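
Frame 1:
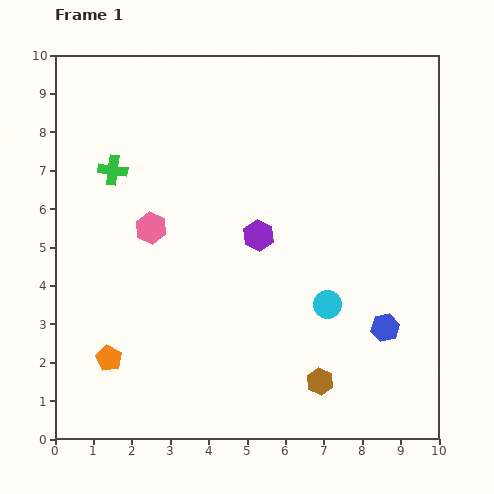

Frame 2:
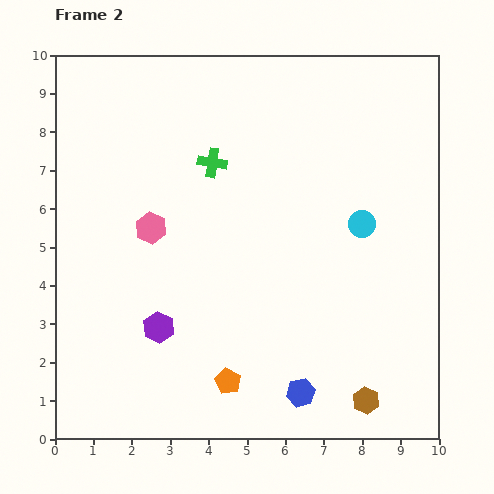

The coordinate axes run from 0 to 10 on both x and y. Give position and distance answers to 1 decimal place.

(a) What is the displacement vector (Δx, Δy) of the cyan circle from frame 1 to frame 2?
(0.9, 2.1)

The cyan circle was at (7.1, 3.5) in frame 1 and (8.0, 5.6) in frame 2.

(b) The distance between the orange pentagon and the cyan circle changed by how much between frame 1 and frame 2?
-0.5

Distance in frame 1: 5.9. Distance in frame 2: 5.4.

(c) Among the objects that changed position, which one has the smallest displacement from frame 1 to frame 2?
the brown hexagon

(moved 1.3)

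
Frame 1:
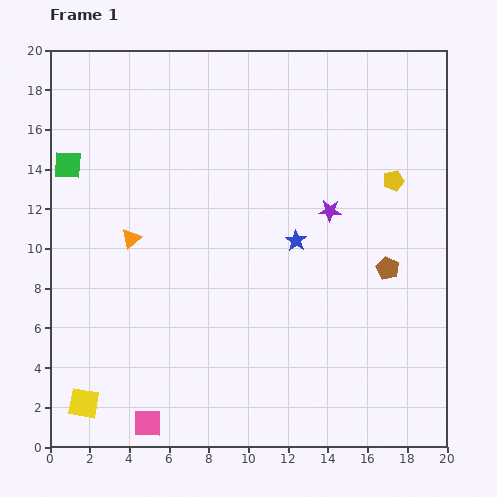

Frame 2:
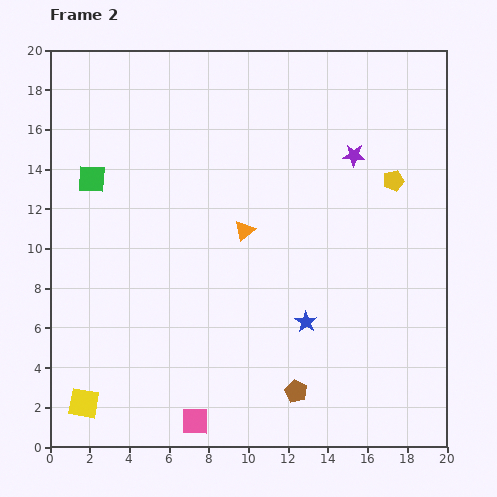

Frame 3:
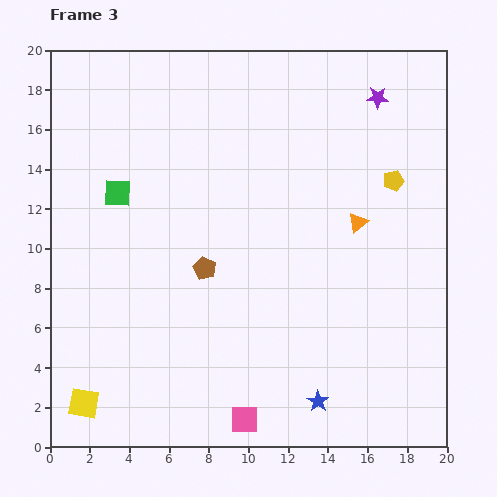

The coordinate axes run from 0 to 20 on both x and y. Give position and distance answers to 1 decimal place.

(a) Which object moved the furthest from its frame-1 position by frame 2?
the brown pentagon

(moved 7.7; next 5.7)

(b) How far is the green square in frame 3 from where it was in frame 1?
2.9

The green square moved from (0.9, 14.2) to (3.4, 12.8), a distance of √(2.5² + 1.4²) ≈ 2.9.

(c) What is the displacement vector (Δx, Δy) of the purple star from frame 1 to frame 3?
(2.4, 5.7)

The purple star was at (14.1, 11.9) in frame 1 and (16.5, 17.6) in frame 3.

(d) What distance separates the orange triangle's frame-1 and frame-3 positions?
11.4

The orange triangle moved from (4.1, 10.5) to (15.5, 11.3), a distance of √(11.4² + 0.8²) ≈ 11.4.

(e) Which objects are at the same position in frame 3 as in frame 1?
the yellow pentagon, the yellow square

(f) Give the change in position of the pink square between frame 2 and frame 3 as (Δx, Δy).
(2.5, 0.1)

The pink square was at (7.3, 1.3) in frame 2 and (9.8, 1.4) in frame 3.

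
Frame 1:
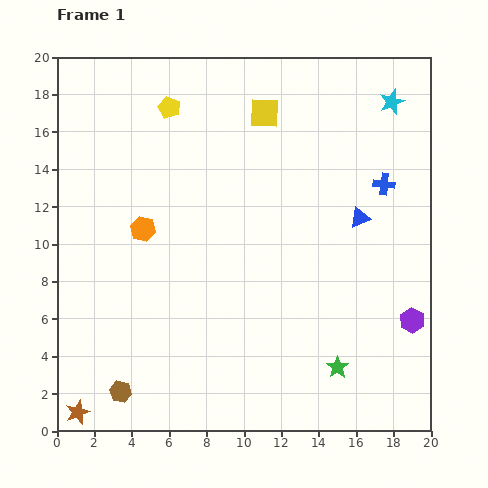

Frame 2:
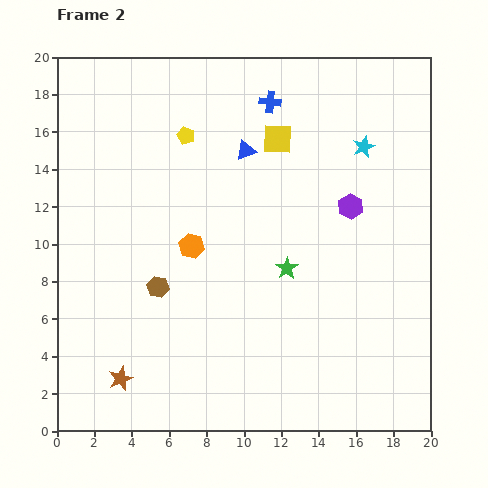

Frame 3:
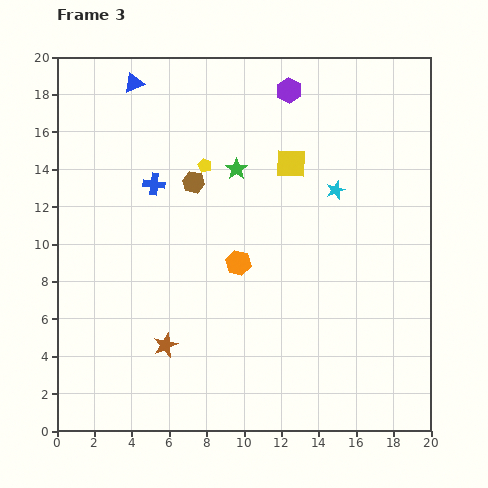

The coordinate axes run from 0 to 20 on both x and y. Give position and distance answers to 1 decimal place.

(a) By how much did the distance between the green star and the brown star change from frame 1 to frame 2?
-3.4

Distance in frame 1: 14.1. Distance in frame 2: 10.7.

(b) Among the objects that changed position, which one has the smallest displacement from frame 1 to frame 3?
the yellow square

(moved 3.0)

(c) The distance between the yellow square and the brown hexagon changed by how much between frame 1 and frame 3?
-11.5

Distance in frame 1: 16.8. Distance in frame 3: 5.3.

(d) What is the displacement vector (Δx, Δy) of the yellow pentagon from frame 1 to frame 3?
(1.9, -3.1)

The yellow pentagon was at (6.0, 17.3) in frame 1 and (7.9, 14.2) in frame 3.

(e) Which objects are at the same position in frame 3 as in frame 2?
none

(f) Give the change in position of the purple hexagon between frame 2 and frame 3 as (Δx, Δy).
(-3.3, 6.2)

The purple hexagon was at (15.7, 12.0) in frame 2 and (12.4, 18.2) in frame 3.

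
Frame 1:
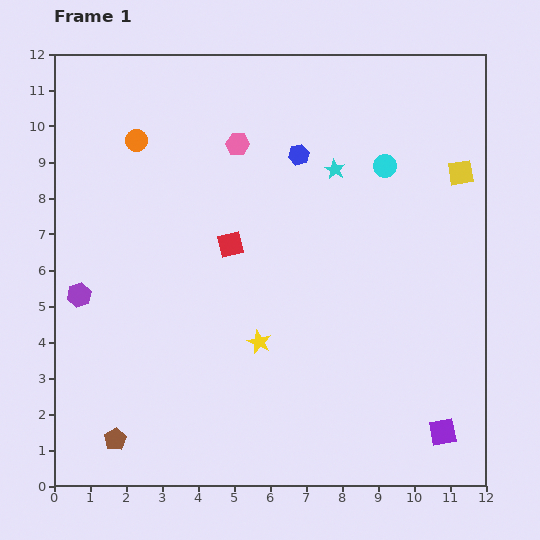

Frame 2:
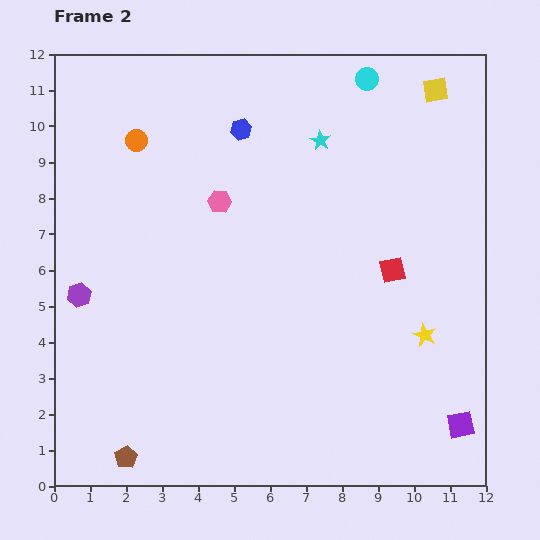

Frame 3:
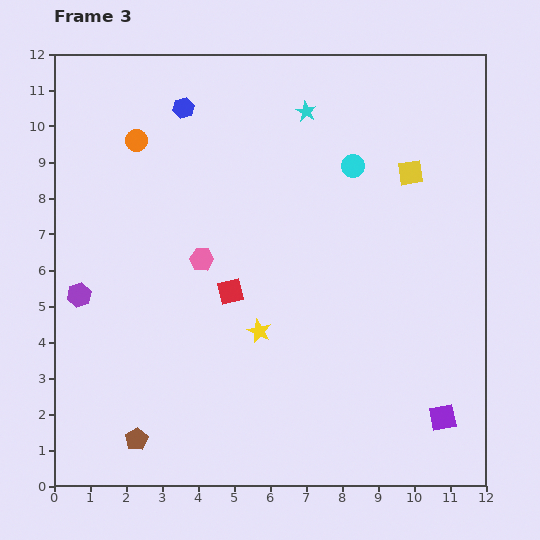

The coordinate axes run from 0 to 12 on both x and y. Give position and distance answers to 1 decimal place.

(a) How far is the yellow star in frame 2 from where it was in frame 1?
4.6

The yellow star moved from (5.7, 4.0) to (10.3, 4.2), a distance of √(4.6² + 0.2²) ≈ 4.6.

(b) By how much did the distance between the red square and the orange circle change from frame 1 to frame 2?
+4.1

Distance in frame 1: 3.9. Distance in frame 2: 8.0.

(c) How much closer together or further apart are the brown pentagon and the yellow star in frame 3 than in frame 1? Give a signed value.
-0.3

Distance in frame 1: 4.8. Distance in frame 3: 4.5.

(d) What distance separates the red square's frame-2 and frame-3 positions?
4.5

The red square moved from (9.4, 6.0) to (4.9, 5.4), a distance of √(4.5² + 0.6²) ≈ 4.5.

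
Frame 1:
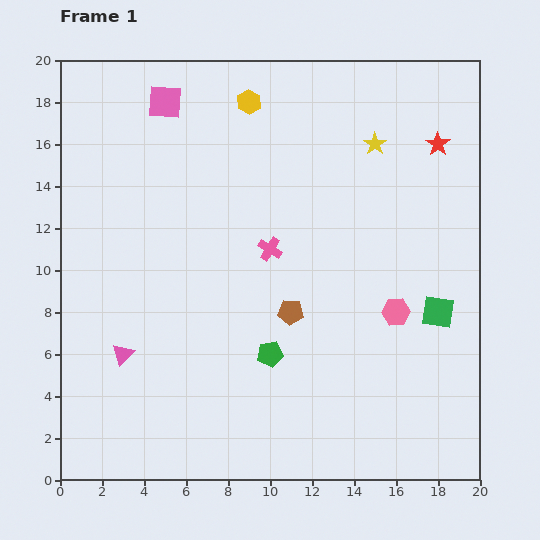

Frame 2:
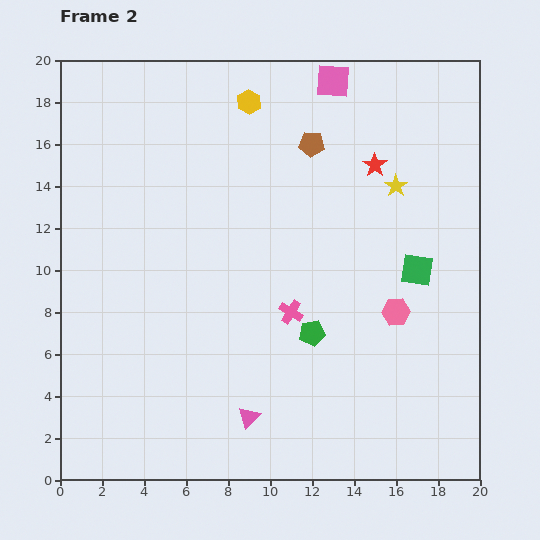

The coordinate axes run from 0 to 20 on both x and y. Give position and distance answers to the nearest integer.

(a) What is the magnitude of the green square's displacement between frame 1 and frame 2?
2

The green square moved from (18, 8) to (17, 10), a distance of √(1² + 2²) ≈ 2.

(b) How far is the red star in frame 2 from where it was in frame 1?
3

The red star moved from (18, 16) to (15, 15), a distance of √(3² + 1²) ≈ 3.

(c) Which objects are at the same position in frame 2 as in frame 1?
the yellow hexagon, the pink hexagon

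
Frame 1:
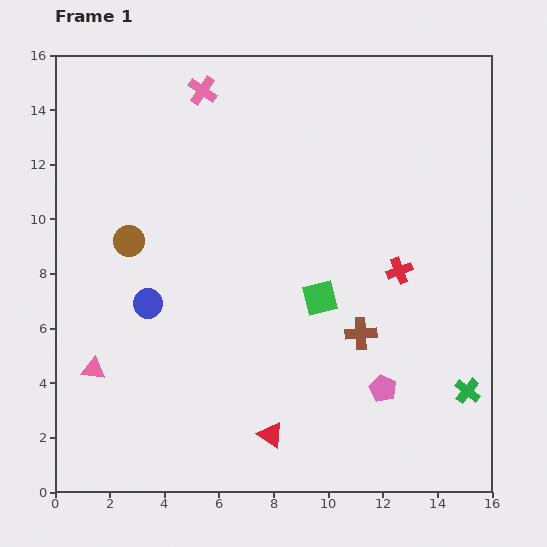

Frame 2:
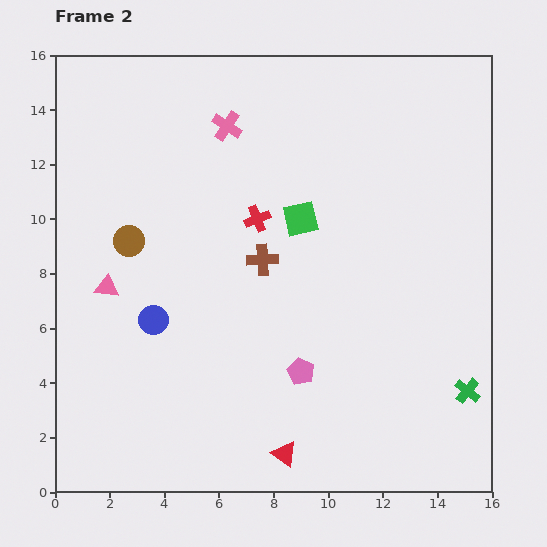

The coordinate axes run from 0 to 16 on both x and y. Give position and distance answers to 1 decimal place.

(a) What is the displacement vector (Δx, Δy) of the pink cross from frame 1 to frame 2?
(0.9, -1.3)

The pink cross was at (5.4, 14.7) in frame 1 and (6.3, 13.4) in frame 2.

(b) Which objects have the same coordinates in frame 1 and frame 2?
the brown circle, the green cross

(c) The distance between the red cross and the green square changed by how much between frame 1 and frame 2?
-1.5

Distance in frame 1: 3.1. Distance in frame 2: 1.6.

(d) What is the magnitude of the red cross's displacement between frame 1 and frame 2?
5.5

The red cross moved from (12.6, 8.1) to (7.4, 10.0), a distance of √(5.2² + 1.9²) ≈ 5.5.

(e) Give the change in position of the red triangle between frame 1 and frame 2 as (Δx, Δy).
(0.5, -0.7)

The red triangle was at (7.9, 2.1) in frame 1 and (8.4, 1.4) in frame 2.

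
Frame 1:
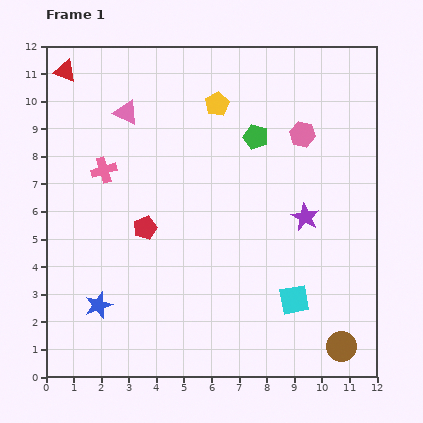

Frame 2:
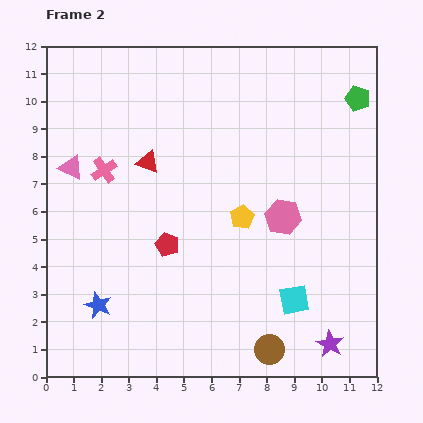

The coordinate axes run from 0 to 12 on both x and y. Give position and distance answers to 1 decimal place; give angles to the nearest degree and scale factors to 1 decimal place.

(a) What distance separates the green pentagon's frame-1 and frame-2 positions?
4.0

The green pentagon moved from (7.6, 8.7) to (11.3, 10.1), a distance of √(3.7² + 1.4²) ≈ 4.0.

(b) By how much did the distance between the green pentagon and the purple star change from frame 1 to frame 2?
+5.6

Distance in frame 1: 3.4. Distance in frame 2: 9.0.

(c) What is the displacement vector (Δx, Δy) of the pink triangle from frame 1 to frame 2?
(-2.0, -2.0)

The pink triangle was at (2.9, 9.6) in frame 1 and (0.9, 7.6) in frame 2.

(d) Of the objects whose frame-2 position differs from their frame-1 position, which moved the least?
the red pentagon

(moved 1.0)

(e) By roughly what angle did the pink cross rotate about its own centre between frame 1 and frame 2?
17° counter-clockwise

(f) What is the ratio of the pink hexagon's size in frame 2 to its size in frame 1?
1.4×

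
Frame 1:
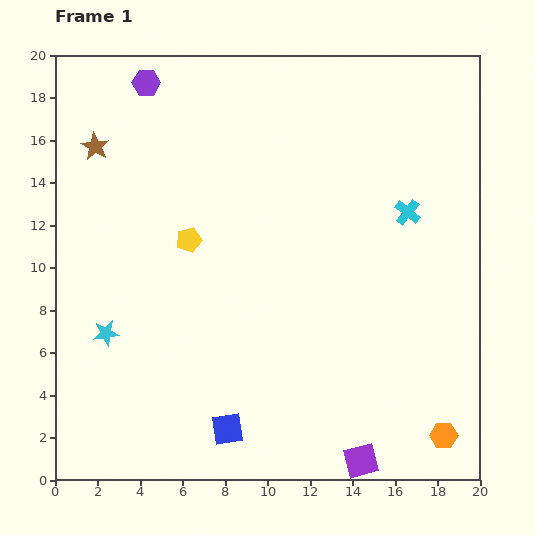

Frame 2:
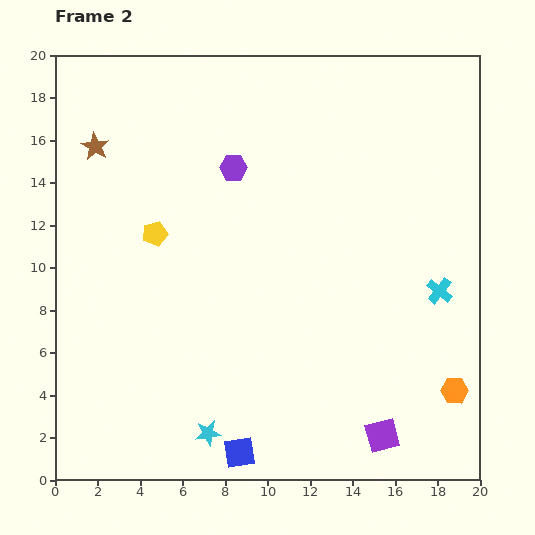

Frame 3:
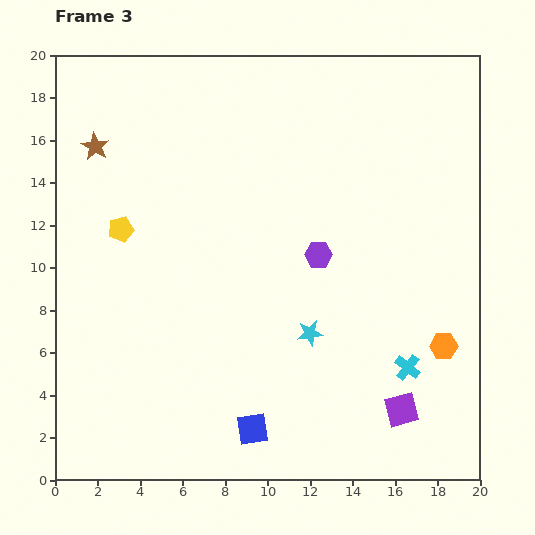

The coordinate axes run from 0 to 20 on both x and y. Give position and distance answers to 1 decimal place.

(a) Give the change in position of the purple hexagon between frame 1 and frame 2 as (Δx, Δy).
(4.1, -4.0)

The purple hexagon was at (4.3, 18.7) in frame 1 and (8.4, 14.7) in frame 2.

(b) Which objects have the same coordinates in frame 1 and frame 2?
the brown star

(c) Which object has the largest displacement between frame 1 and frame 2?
the cyan star

(moved 6.7; next 5.7)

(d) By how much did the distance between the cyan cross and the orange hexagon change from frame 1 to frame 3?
-8.6

Distance in frame 1: 10.6. Distance in frame 3: 2.0.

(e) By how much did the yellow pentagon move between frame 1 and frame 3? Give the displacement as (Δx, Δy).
(-3.2, 0.5)

The yellow pentagon was at (6.3, 11.3) in frame 1 and (3.1, 11.8) in frame 3.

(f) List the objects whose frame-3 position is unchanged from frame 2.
the brown star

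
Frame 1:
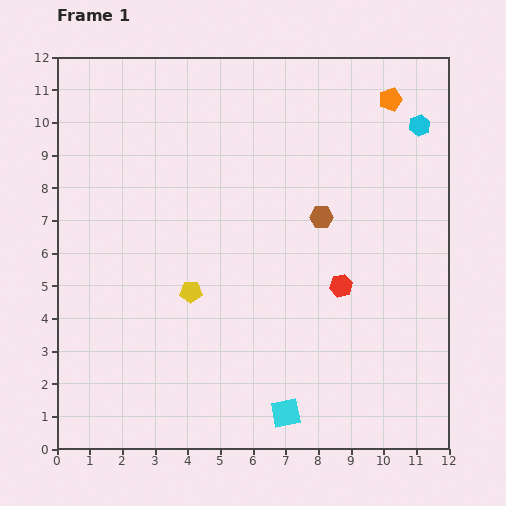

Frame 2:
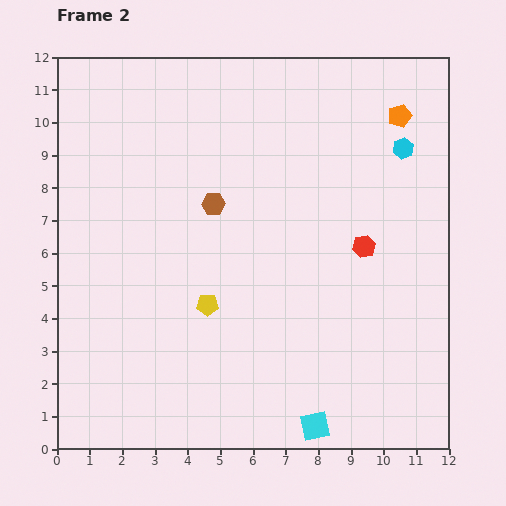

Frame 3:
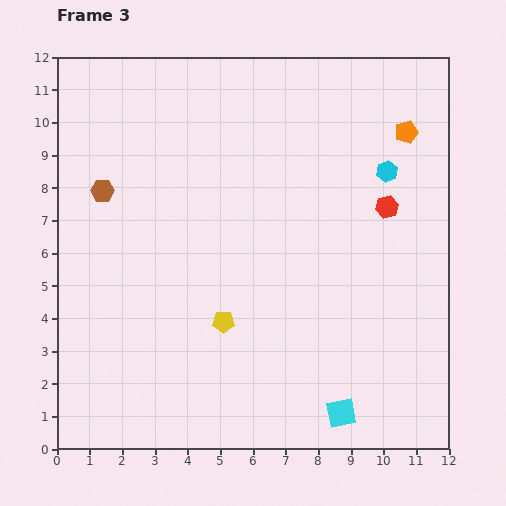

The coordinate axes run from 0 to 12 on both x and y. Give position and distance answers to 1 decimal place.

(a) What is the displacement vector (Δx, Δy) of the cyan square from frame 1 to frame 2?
(0.9, -0.4)

The cyan square was at (7.0, 1.1) in frame 1 and (7.9, 0.7) in frame 2.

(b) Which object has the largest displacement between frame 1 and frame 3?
the brown hexagon

(moved 6.7; next 2.8)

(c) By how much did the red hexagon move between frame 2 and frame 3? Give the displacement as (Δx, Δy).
(0.7, 1.2)

The red hexagon was at (9.4, 6.2) in frame 2 and (10.1, 7.4) in frame 3.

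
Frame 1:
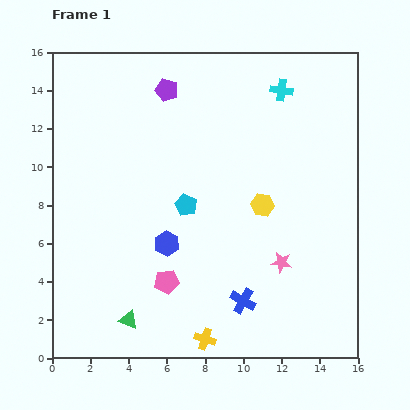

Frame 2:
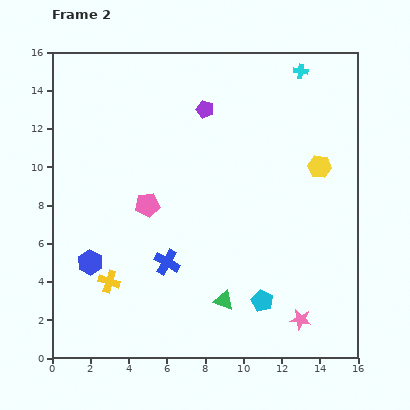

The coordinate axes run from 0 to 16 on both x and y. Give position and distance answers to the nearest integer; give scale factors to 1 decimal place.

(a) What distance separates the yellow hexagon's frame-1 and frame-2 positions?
4

The yellow hexagon moved from (11, 8) to (14, 10), a distance of √(3² + 2²) ≈ 4.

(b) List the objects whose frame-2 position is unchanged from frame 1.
none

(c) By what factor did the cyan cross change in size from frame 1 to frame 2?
0.6×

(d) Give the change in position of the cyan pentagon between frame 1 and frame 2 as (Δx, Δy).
(4, -5)

The cyan pentagon was at (7, 8) in frame 1 and (11, 3) in frame 2.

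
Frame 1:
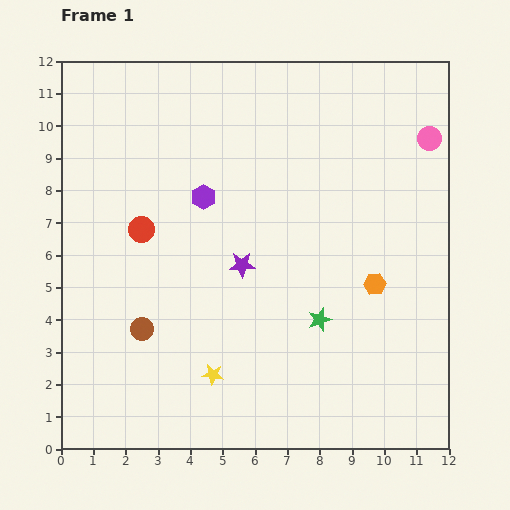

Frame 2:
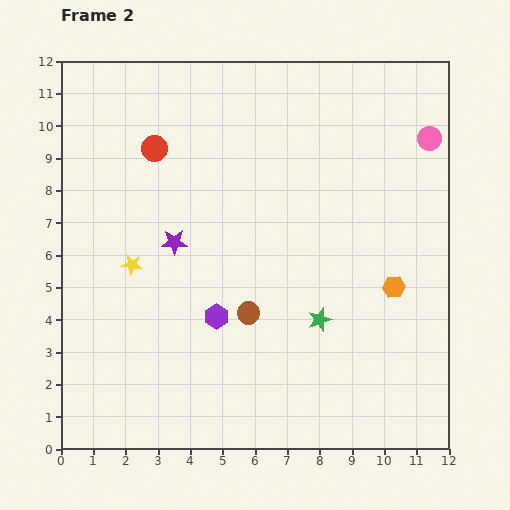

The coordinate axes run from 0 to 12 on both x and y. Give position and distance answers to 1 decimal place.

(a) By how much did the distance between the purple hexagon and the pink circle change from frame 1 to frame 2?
+1.4

Distance in frame 1: 7.2. Distance in frame 2: 8.6.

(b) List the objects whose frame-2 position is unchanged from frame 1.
the green star, the pink circle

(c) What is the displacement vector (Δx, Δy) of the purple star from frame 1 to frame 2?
(-2.1, 0.7)

The purple star was at (5.6, 5.7) in frame 1 and (3.5, 6.4) in frame 2.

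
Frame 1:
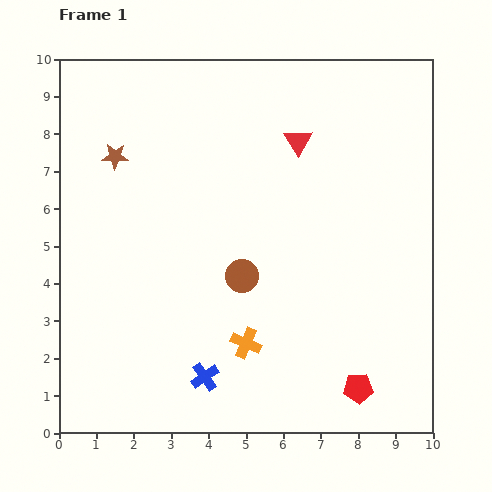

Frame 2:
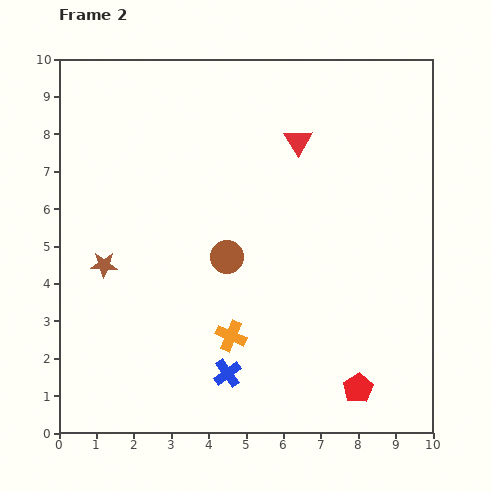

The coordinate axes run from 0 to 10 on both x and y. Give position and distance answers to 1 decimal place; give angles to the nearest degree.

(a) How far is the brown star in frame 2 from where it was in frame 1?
2.9

The brown star moved from (1.5, 7.4) to (1.2, 4.5), a distance of √(0.3² + 2.9²) ≈ 2.9.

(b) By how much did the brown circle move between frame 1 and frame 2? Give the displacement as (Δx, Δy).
(-0.4, 0.5)

The brown circle was at (4.9, 4.2) in frame 1 and (4.5, 4.7) in frame 2.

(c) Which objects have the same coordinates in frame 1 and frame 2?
the red triangle, the red pentagon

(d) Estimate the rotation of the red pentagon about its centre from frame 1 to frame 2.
28° counter-clockwise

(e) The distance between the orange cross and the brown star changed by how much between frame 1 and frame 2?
-2.2

Distance in frame 1: 6.1. Distance in frame 2: 3.9.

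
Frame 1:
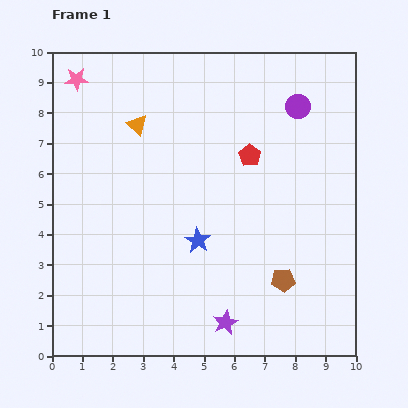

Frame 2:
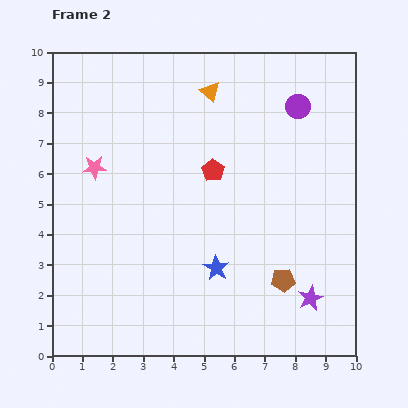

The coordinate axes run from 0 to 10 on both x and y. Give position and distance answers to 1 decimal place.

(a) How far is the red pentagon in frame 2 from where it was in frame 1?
1.3

The red pentagon moved from (6.5, 6.6) to (5.3, 6.1), a distance of √(1.2² + 0.5²) ≈ 1.3.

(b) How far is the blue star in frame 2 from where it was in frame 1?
1.1

The blue star moved from (4.8, 3.8) to (5.4, 2.9), a distance of √(0.6² + 0.9²) ≈ 1.1.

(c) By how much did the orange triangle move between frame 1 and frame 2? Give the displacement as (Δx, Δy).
(2.4, 1.1)

The orange triangle was at (2.8, 7.6) in frame 1 and (5.2, 8.7) in frame 2.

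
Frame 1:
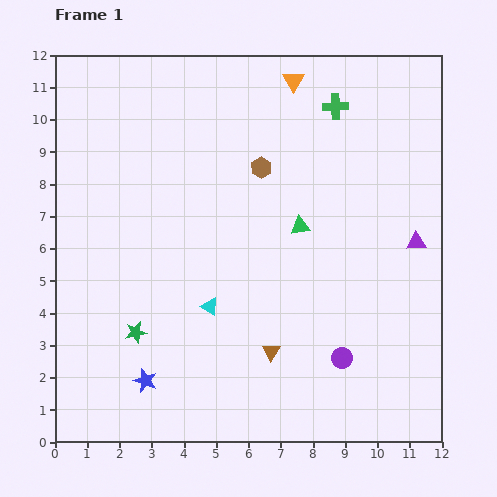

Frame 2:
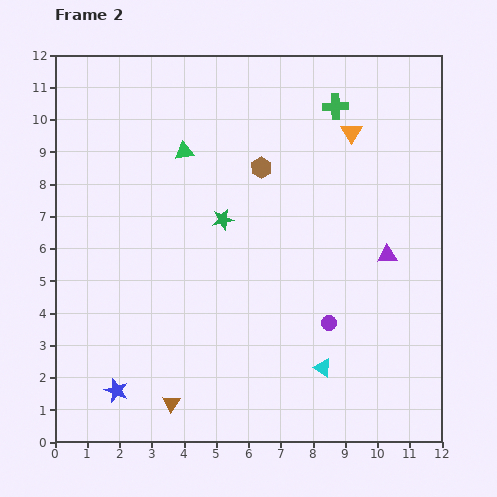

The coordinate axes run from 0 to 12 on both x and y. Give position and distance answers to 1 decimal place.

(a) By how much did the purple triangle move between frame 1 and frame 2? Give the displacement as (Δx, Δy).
(-0.9, -0.4)

The purple triangle was at (11.2, 6.2) in frame 1 and (10.3, 5.8) in frame 2.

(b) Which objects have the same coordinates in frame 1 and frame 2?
the green cross, the brown hexagon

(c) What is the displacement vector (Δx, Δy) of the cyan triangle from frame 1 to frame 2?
(3.5, -1.9)

The cyan triangle was at (4.8, 4.2) in frame 1 and (8.3, 2.3) in frame 2.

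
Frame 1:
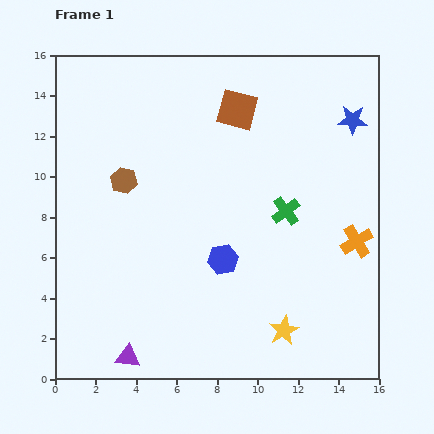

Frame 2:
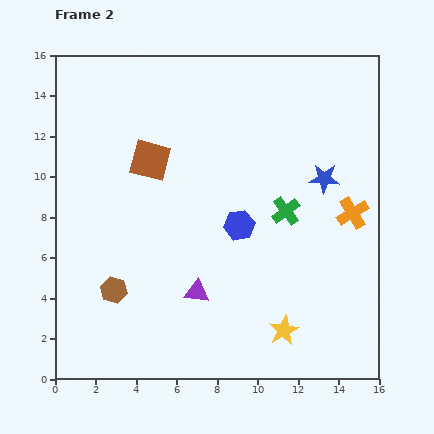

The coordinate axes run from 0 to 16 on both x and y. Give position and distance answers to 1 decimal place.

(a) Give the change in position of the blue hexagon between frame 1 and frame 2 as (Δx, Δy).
(0.8, 1.7)

The blue hexagon was at (8.3, 5.9) in frame 1 and (9.1, 7.6) in frame 2.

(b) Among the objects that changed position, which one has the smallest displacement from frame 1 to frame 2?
the orange cross

(moved 1.4)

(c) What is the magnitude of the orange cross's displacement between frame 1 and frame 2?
1.4

The orange cross moved from (14.9, 6.8) to (14.7, 8.2), a distance of √(0.2² + 1.4²) ≈ 1.4.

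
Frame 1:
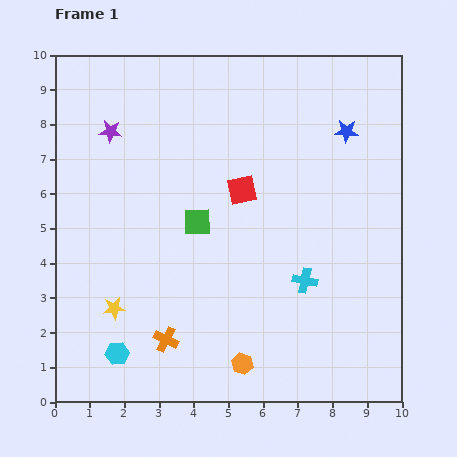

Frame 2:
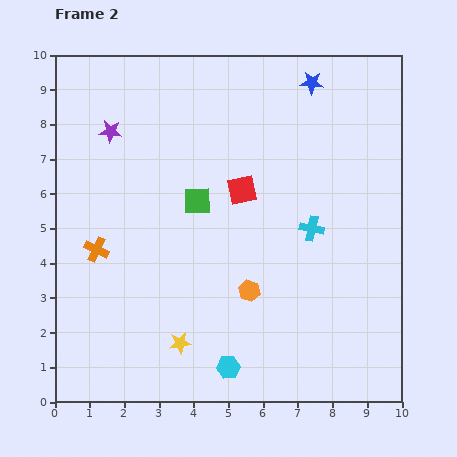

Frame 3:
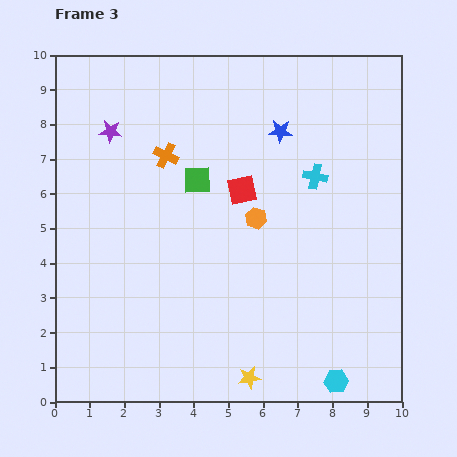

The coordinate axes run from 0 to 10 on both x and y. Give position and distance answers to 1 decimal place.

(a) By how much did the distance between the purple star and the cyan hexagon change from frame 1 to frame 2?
+1.2

Distance in frame 1: 6.4. Distance in frame 2: 7.6.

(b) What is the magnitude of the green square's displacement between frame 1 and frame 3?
1.2

The green square moved from (4.1, 5.2) to (4.1, 6.4), a distance of √(0.0² + 1.2²) ≈ 1.2.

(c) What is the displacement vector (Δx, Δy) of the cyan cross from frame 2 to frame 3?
(0.1, 1.5)

The cyan cross was at (7.4, 5.0) in frame 2 and (7.5, 6.5) in frame 3.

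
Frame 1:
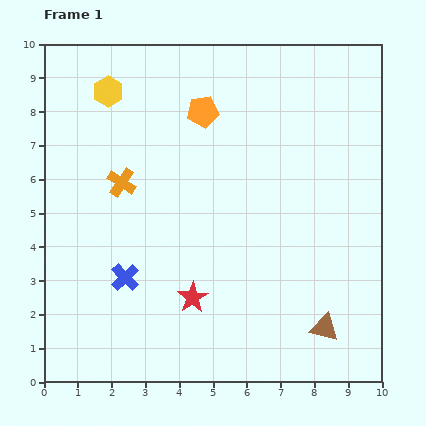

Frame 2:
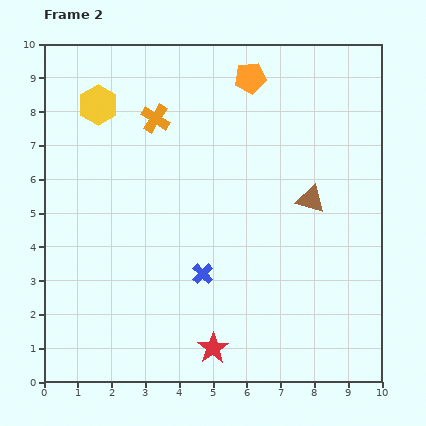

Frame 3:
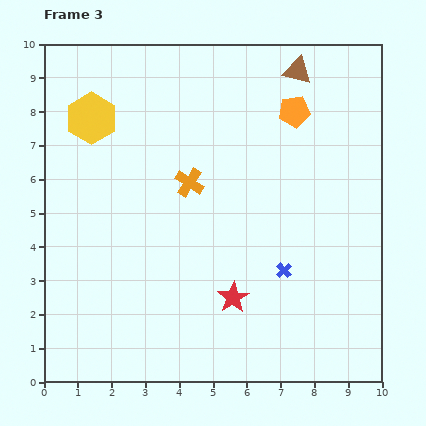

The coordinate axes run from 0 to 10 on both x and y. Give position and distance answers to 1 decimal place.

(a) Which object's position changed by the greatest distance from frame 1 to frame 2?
the brown triangle

(moved 3.8; next 2.3)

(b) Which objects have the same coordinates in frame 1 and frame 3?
none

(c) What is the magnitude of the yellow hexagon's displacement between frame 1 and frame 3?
0.9

The yellow hexagon moved from (1.9, 8.6) to (1.4, 7.8), a distance of √(0.5² + 0.8²) ≈ 0.9.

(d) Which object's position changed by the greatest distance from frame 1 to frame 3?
the brown triangle

(moved 7.6; next 4.7)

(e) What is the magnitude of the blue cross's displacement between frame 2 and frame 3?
2.4

The blue cross moved from (4.7, 3.2) to (7.1, 3.3), a distance of √(2.4² + 0.1²) ≈ 2.4.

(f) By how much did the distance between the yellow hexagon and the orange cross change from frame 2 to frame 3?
+1.8

Distance in frame 2: 1.7. Distance in frame 3: 3.5.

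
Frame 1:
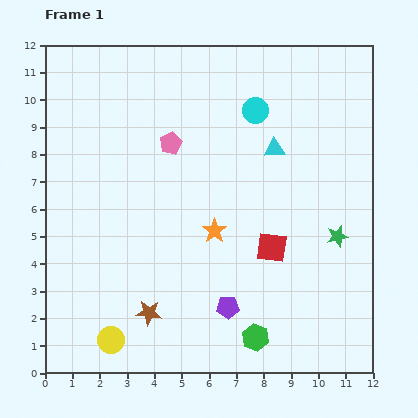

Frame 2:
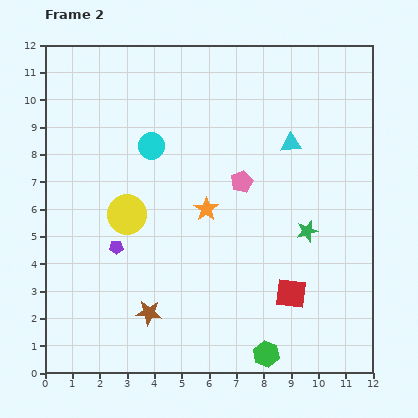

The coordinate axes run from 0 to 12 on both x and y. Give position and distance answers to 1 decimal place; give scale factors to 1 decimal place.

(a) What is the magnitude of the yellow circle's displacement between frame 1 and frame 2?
4.6

The yellow circle moved from (2.4, 1.2) to (3.0, 5.8), a distance of √(0.6² + 4.6²) ≈ 4.6.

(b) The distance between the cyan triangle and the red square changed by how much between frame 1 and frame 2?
+1.9

Distance in frame 1: 3.6. Distance in frame 2: 5.5.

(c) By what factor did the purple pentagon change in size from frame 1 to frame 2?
0.6×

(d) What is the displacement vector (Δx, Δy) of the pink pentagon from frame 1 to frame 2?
(2.6, -1.4)

The pink pentagon was at (4.6, 8.4) in frame 1 and (7.2, 7.0) in frame 2.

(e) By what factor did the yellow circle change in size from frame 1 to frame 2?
1.5×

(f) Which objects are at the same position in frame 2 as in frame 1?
the brown star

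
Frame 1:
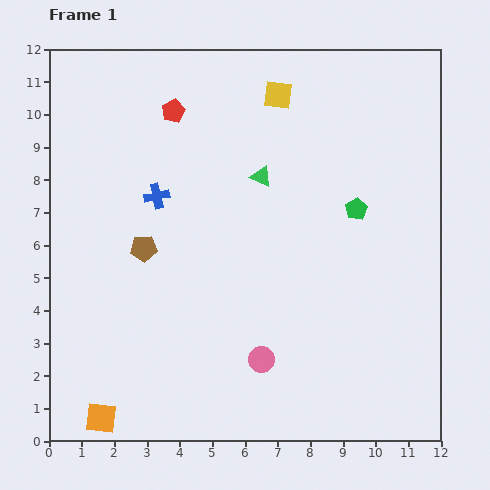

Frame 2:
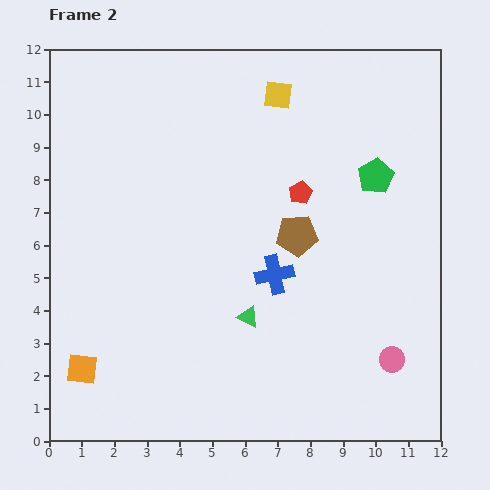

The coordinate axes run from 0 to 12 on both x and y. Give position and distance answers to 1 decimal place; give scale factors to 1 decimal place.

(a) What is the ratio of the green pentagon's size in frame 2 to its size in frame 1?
1.6×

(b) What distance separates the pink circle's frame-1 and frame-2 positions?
4.0

The pink circle moved from (6.5, 2.5) to (10.5, 2.5), a distance of √(4.0² + 0.0²) ≈ 4.0.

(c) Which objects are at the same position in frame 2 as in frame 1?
the yellow square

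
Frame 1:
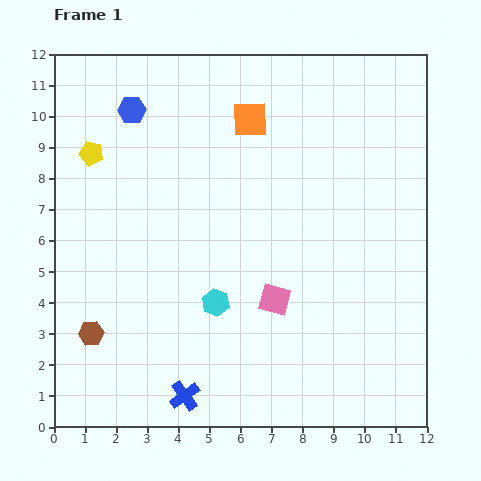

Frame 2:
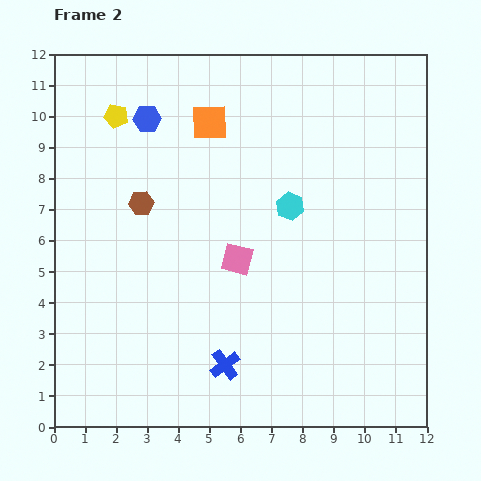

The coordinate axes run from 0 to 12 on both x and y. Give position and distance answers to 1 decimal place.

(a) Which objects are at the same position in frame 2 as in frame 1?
none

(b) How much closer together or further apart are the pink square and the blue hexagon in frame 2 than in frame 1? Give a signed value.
-2.2

Distance in frame 1: 7.6. Distance in frame 2: 5.4.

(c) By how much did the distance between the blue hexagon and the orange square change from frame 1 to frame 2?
-1.8

Distance in frame 1: 3.8. Distance in frame 2: 2.0.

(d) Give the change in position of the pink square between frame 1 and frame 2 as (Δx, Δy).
(-1.2, 1.3)

The pink square was at (7.1, 4.1) in frame 1 and (5.9, 5.4) in frame 2.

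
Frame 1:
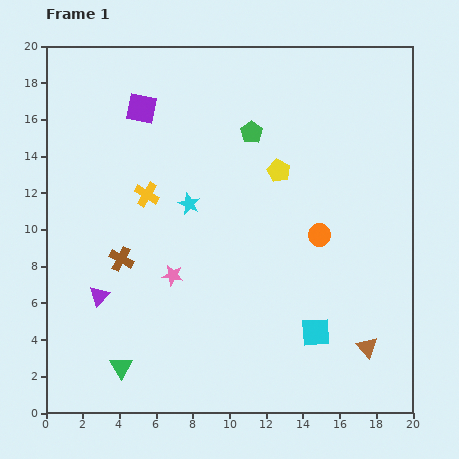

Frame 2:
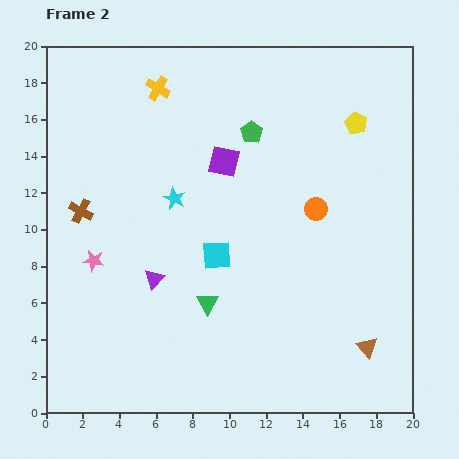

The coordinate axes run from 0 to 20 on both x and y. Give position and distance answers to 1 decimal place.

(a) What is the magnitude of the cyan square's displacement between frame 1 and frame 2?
6.8

The cyan square moved from (14.7, 4.4) to (9.3, 8.6), a distance of √(5.4² + 4.2²) ≈ 6.8.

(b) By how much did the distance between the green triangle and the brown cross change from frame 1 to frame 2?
+2.6

Distance in frame 1: 5.9. Distance in frame 2: 8.5.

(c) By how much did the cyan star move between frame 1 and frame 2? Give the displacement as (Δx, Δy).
(-0.8, 0.3)

The cyan star was at (7.8, 11.4) in frame 1 and (7.0, 11.7) in frame 2.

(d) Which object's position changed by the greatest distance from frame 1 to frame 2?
the cyan square

(moved 6.8; next 5.9)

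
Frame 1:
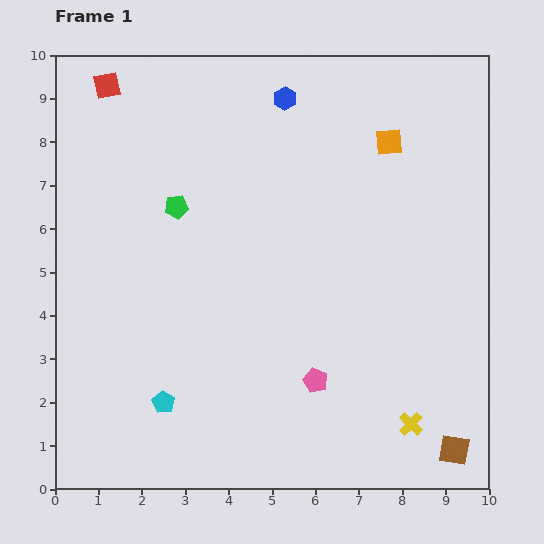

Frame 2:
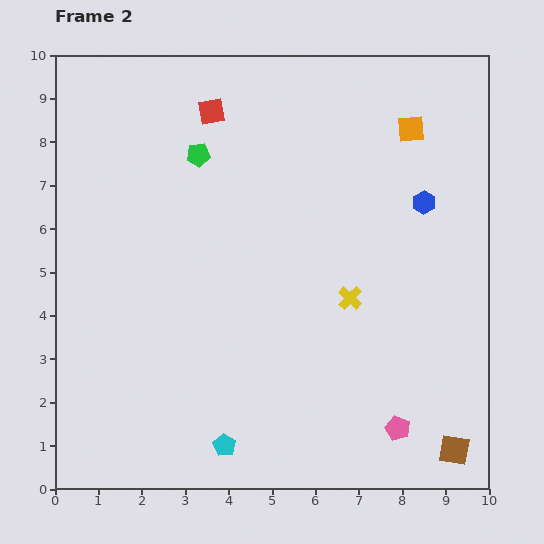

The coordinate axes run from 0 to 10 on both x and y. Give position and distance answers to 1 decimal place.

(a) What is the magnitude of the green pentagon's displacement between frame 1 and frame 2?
1.3

The green pentagon moved from (2.8, 6.5) to (3.3, 7.7), a distance of √(0.5² + 1.2²) ≈ 1.3.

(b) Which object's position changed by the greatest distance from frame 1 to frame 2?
the blue hexagon

(moved 4.0; next 3.2)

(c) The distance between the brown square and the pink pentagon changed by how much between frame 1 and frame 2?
-2.2

Distance in frame 1: 3.6. Distance in frame 2: 1.4.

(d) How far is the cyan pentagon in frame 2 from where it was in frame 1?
1.7

The cyan pentagon moved from (2.5, 2.0) to (3.9, 1.0), a distance of √(1.4² + 1.0²) ≈ 1.7.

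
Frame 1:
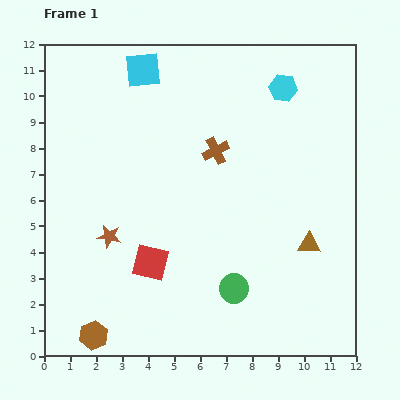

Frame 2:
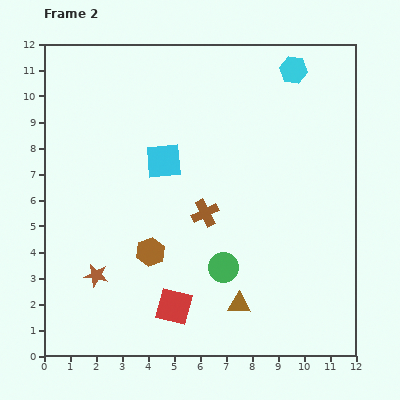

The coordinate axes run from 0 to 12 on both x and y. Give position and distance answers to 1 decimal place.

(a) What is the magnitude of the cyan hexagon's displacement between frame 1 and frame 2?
0.8

The cyan hexagon moved from (9.2, 10.3) to (9.6, 11.0), a distance of √(0.4² + 0.7²) ≈ 0.8.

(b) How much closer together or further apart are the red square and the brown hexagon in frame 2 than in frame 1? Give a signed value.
-1.3

Distance in frame 1: 3.6. Distance in frame 2: 2.3.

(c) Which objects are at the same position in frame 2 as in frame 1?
none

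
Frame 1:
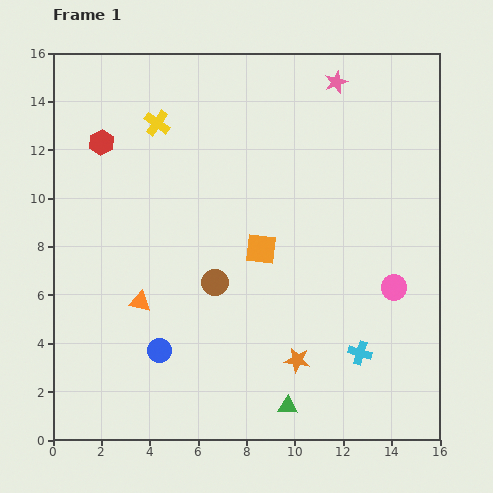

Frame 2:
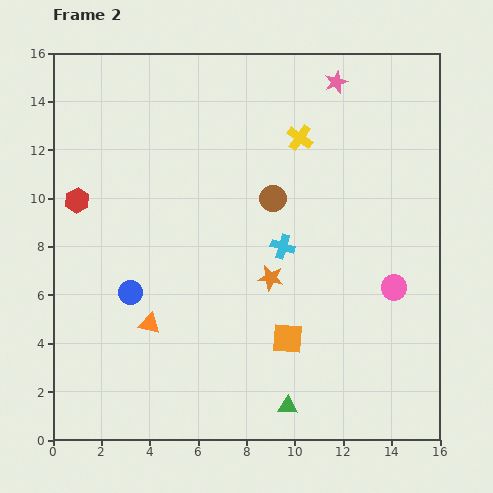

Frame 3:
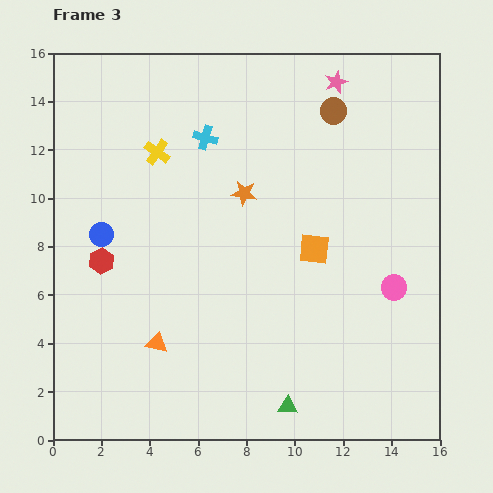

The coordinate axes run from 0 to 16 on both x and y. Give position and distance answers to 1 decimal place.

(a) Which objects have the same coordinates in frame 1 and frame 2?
the green triangle, the pink circle, the pink star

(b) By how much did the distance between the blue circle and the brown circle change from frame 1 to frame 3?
+7.3

Distance in frame 1: 3.6. Distance in frame 3: 10.9.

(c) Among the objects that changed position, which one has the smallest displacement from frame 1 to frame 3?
the yellow cross

(moved 1.2)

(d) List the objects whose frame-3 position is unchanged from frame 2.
the green triangle, the pink circle, the pink star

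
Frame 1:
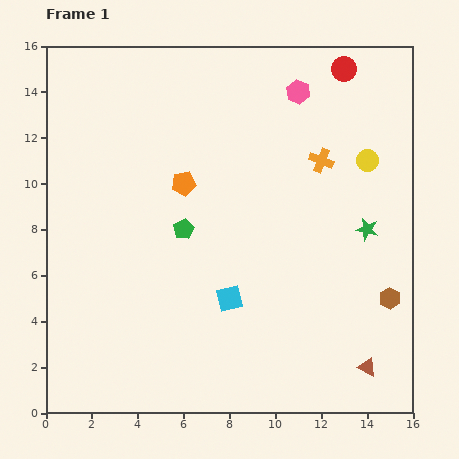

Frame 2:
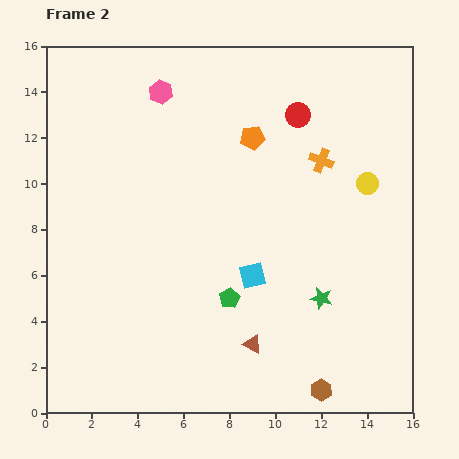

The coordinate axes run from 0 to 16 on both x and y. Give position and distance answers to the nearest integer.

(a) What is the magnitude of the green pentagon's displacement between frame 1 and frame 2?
4

The green pentagon moved from (6, 8) to (8, 5), a distance of √(2² + 3²) ≈ 4.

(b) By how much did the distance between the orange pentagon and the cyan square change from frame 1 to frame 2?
+1

Distance in frame 1: 5. Distance in frame 2: 6.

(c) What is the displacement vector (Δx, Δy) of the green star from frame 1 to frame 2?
(-2, -3)

The green star was at (14, 8) in frame 1 and (12, 5) in frame 2.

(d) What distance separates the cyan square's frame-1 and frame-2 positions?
1

The cyan square moved from (8, 5) to (9, 6), a distance of √(1² + 1²) ≈ 1.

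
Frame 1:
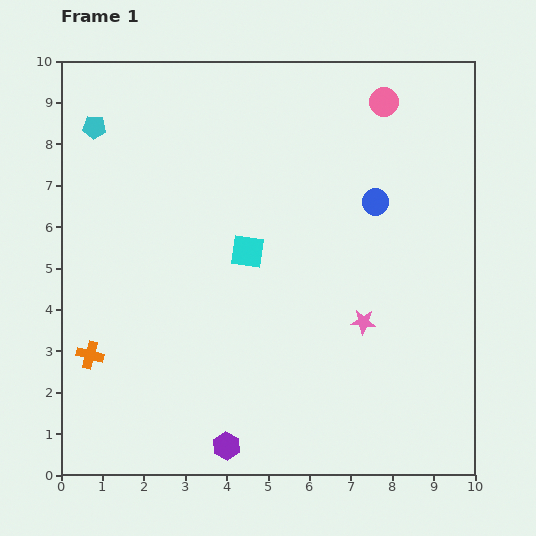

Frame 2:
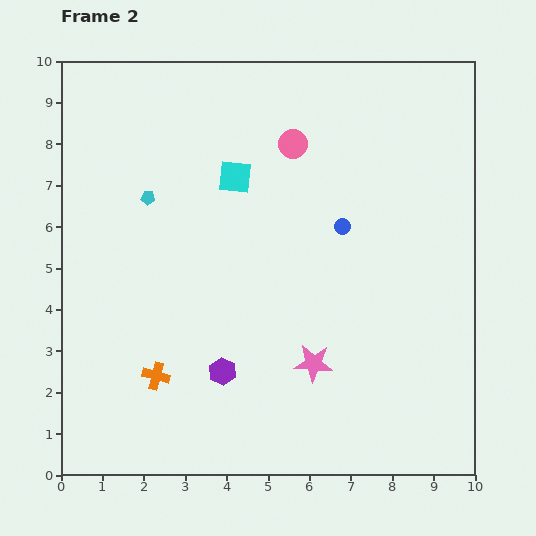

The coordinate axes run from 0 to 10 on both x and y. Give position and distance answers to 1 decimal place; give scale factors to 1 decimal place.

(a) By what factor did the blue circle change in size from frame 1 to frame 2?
0.6×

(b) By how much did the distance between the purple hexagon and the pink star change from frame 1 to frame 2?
-2.3

Distance in frame 1: 4.5. Distance in frame 2: 2.2.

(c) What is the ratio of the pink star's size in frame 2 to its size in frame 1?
1.5×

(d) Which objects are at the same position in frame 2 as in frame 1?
none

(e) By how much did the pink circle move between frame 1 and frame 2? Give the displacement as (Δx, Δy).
(-2.2, -1.0)

The pink circle was at (7.8, 9.0) in frame 1 and (5.6, 8.0) in frame 2.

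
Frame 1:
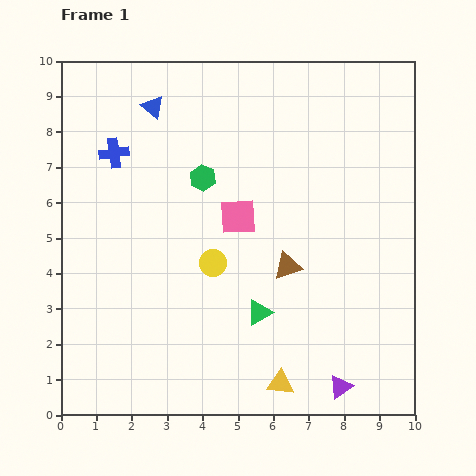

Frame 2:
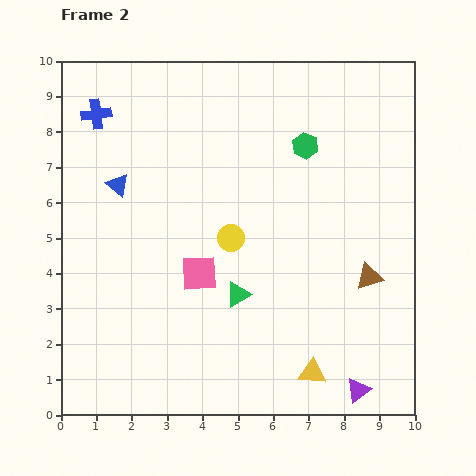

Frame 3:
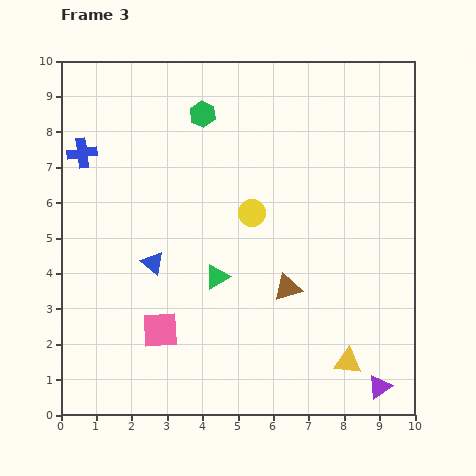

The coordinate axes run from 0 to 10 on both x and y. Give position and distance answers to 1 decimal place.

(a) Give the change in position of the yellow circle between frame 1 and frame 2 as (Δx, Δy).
(0.5, 0.7)

The yellow circle was at (4.3, 4.3) in frame 1 and (4.8, 5.0) in frame 2.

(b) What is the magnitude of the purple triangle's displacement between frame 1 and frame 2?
0.5

The purple triangle moved from (7.9, 0.8) to (8.4, 0.7), a distance of √(0.5² + 0.1²) ≈ 0.5.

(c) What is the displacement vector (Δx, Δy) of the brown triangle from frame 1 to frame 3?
(0.0, -0.6)

The brown triangle was at (6.4, 4.2) in frame 1 and (6.4, 3.6) in frame 3.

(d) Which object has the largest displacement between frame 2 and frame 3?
the green hexagon

(moved 3.0; next 2.4)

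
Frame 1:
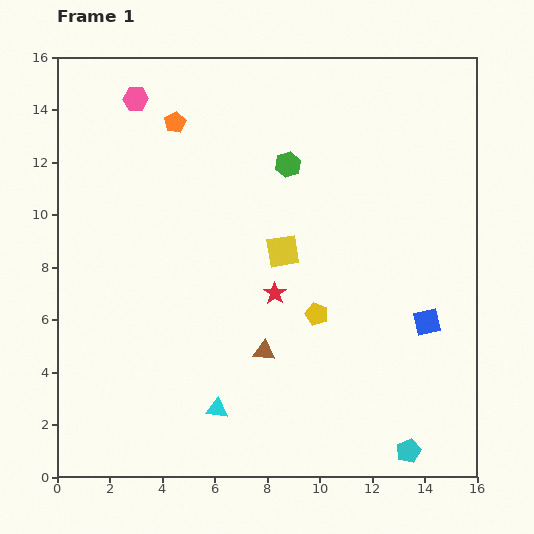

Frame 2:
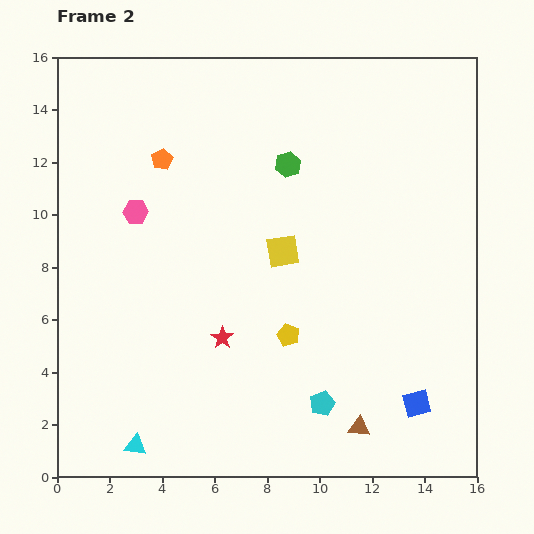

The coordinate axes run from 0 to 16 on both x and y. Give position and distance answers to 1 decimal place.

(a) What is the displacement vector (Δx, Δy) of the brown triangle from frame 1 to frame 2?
(3.6, -2.9)

The brown triangle was at (7.9, 4.8) in frame 1 and (11.5, 1.9) in frame 2.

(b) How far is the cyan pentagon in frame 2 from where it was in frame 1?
3.8

The cyan pentagon moved from (13.4, 1.0) to (10.1, 2.8), a distance of √(3.3² + 1.8²) ≈ 3.8.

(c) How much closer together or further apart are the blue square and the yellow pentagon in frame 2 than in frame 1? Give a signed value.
+1.3

Distance in frame 1: 4.2. Distance in frame 2: 5.5.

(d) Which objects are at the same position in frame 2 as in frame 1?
the green hexagon, the yellow square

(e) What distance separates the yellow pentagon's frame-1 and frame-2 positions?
1.4

The yellow pentagon moved from (9.9, 6.2) to (8.8, 5.4), a distance of √(1.1² + 0.8²) ≈ 1.4.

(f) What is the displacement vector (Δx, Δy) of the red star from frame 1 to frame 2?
(-2.0, -1.7)

The red star was at (8.3, 7.0) in frame 1 and (6.3, 5.3) in frame 2.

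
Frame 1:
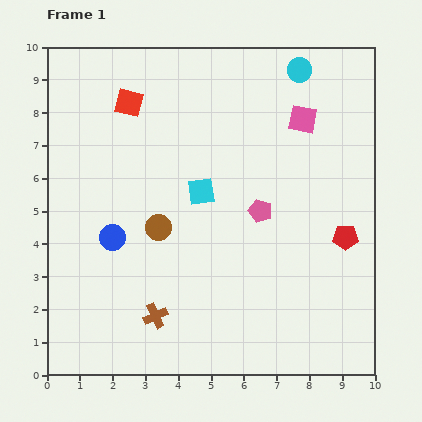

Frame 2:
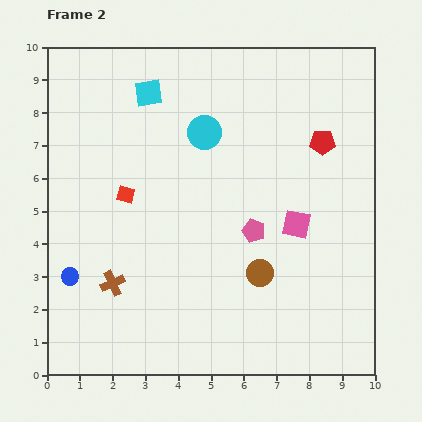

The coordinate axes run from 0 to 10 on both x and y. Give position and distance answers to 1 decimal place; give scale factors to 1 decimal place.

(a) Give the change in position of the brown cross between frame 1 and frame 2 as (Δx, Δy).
(-1.3, 1.0)

The brown cross was at (3.3, 1.8) in frame 1 and (2.0, 2.8) in frame 2.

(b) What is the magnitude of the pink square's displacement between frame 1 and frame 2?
3.2

The pink square moved from (7.8, 7.8) to (7.6, 4.6), a distance of √(0.2² + 3.2²) ≈ 3.2.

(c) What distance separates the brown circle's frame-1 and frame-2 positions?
3.4

The brown circle moved from (3.4, 4.5) to (6.5, 3.1), a distance of √(3.1² + 1.4²) ≈ 3.4.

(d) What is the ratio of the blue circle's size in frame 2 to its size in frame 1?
0.7×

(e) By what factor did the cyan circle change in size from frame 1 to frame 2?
1.4×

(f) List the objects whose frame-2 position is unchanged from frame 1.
none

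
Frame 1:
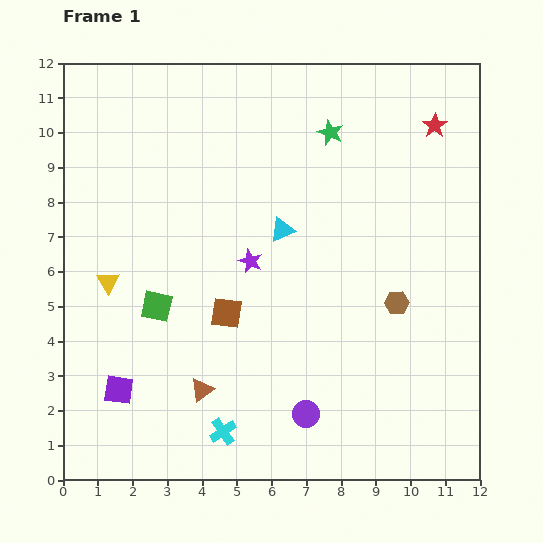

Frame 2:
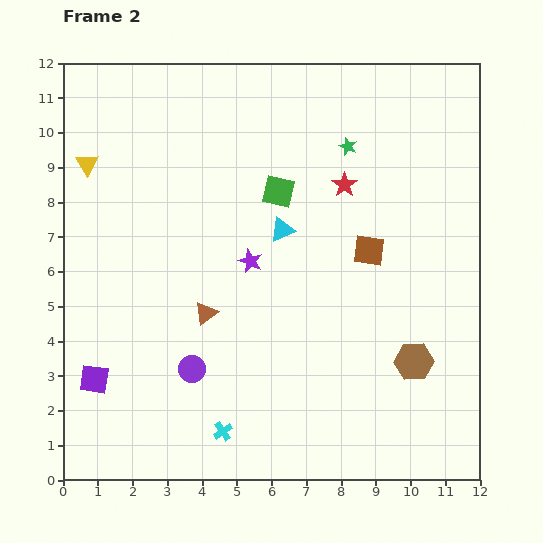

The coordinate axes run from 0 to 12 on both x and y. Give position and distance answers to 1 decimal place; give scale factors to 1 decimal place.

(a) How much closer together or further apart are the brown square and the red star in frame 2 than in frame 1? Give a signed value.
-6.1

Distance in frame 1: 8.1. Distance in frame 2: 2.0.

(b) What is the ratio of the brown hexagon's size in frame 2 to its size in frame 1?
1.6×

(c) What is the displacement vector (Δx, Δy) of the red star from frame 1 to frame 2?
(-2.6, -1.7)

The red star was at (10.7, 10.2) in frame 1 and (8.1, 8.5) in frame 2.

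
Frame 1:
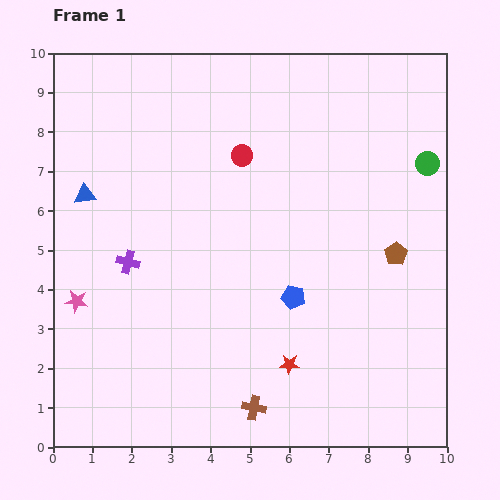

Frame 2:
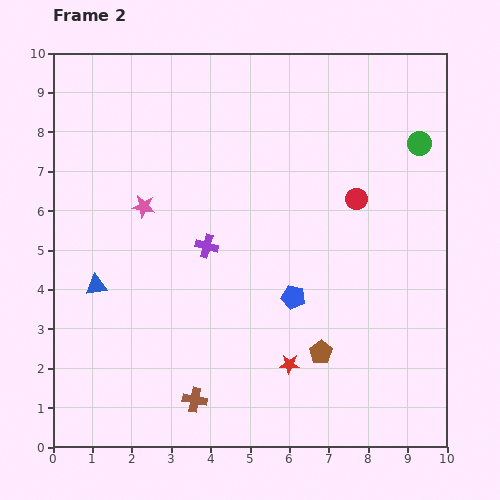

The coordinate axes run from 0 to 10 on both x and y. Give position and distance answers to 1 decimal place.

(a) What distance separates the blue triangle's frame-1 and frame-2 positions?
2.3

The blue triangle moved from (0.8, 6.4) to (1.1, 4.1), a distance of √(0.3² + 2.3²) ≈ 2.3.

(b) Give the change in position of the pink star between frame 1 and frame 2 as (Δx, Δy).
(1.7, 2.4)

The pink star was at (0.6, 3.7) in frame 1 and (2.3, 6.1) in frame 2.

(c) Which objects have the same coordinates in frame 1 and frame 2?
the red star, the blue pentagon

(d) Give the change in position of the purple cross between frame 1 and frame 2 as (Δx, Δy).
(2.0, 0.4)

The purple cross was at (1.9, 4.7) in frame 1 and (3.9, 5.1) in frame 2.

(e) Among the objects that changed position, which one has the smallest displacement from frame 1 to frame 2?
the green circle

(moved 0.5)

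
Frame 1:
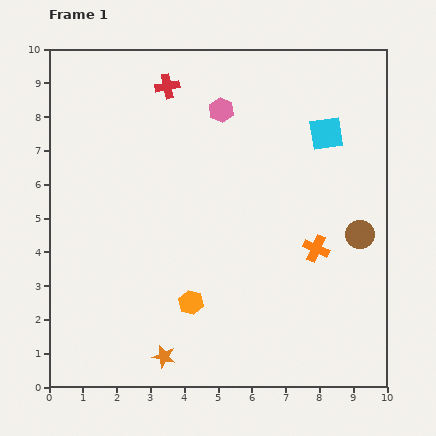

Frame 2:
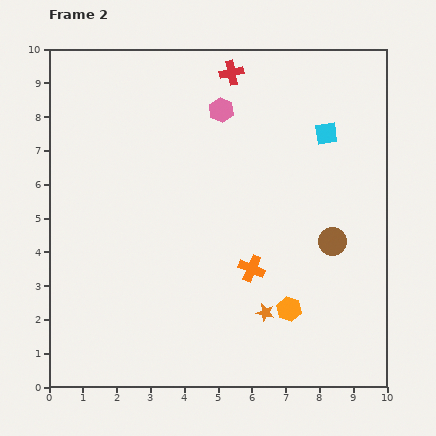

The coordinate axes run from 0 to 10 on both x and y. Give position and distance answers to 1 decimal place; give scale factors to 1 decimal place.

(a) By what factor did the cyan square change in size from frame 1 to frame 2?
0.7×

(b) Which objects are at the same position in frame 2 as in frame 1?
the cyan square, the pink hexagon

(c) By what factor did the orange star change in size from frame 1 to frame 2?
0.8×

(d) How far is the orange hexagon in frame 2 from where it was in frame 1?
2.9

The orange hexagon moved from (4.2, 2.5) to (7.1, 2.3), a distance of √(2.9² + 0.2²) ≈ 2.9.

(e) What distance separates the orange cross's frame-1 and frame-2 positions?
2.0

The orange cross moved from (7.9, 4.1) to (6.0, 3.5), a distance of √(1.9² + 0.6²) ≈ 2.0.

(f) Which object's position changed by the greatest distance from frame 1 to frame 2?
the orange star

(moved 3.3; next 2.9)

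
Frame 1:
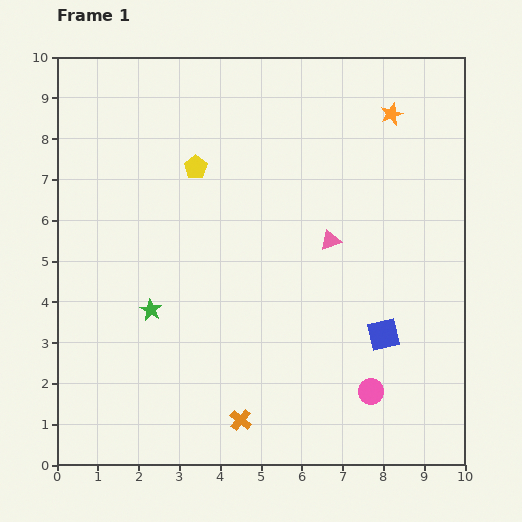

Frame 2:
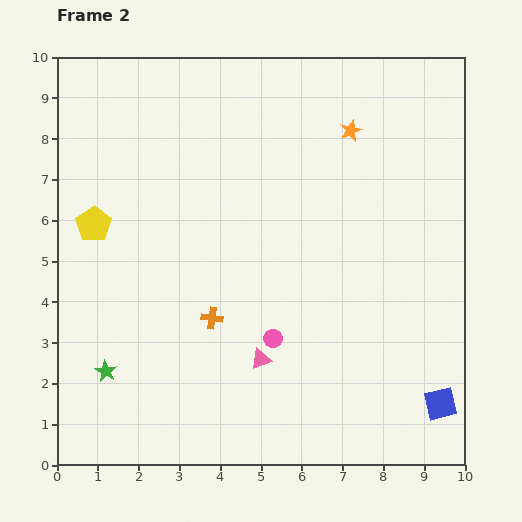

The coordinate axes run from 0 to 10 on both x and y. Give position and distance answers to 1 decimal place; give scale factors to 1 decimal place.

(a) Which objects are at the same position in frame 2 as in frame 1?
none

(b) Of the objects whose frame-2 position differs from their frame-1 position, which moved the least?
the orange star

(moved 1.1)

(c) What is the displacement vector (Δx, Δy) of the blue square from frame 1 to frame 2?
(1.4, -1.7)

The blue square was at (8.0, 3.2) in frame 1 and (9.4, 1.5) in frame 2.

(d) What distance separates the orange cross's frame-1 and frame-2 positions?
2.6

The orange cross moved from (4.5, 1.1) to (3.8, 3.6), a distance of √(0.7² + 2.5²) ≈ 2.6.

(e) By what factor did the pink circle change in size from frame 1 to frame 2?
0.7×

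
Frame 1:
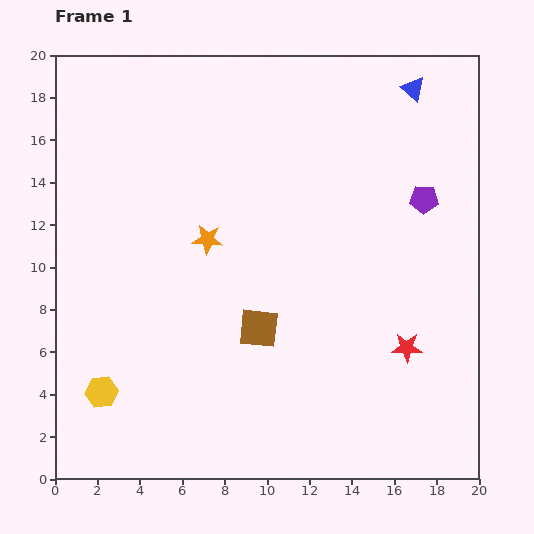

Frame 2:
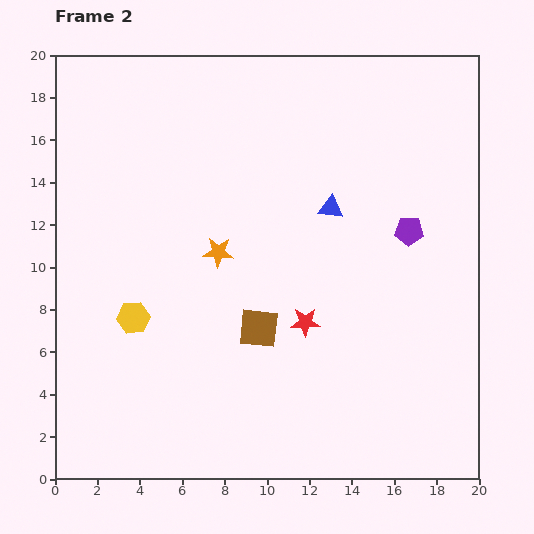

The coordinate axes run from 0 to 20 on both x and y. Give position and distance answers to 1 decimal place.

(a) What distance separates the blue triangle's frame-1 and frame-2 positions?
6.8

The blue triangle moved from (16.9, 18.4) to (13.0, 12.8), a distance of √(3.9² + 5.6²) ≈ 6.8.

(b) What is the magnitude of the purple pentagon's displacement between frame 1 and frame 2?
1.7

The purple pentagon moved from (17.4, 13.2) to (16.7, 11.7), a distance of √(0.7² + 1.5²) ≈ 1.7.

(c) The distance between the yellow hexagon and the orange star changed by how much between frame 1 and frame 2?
-3.7

Distance in frame 1: 8.8. Distance in frame 2: 5.1.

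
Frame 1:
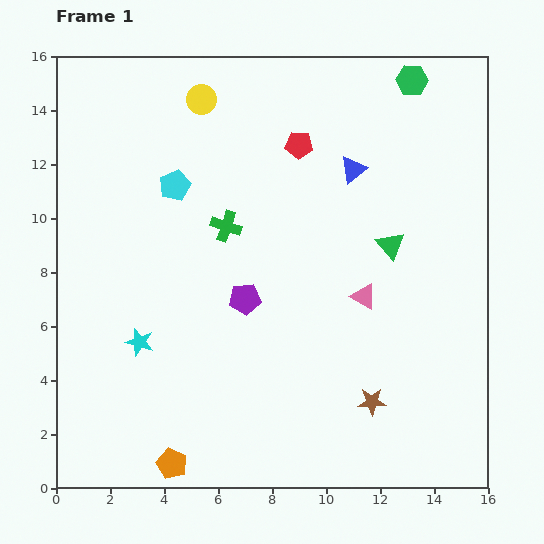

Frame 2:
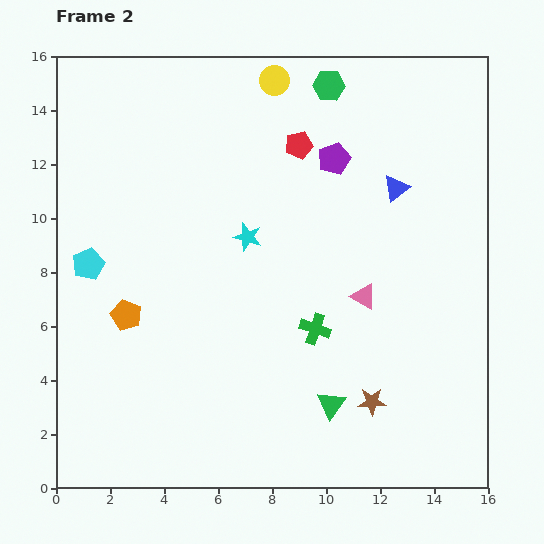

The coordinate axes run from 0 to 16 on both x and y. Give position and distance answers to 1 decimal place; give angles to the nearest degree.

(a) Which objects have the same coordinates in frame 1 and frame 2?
the pink triangle, the brown star, the red pentagon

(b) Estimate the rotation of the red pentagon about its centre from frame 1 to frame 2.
18° counter-clockwise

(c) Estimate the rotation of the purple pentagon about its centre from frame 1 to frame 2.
16° counter-clockwise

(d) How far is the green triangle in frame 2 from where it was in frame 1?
6.3

The green triangle moved from (12.4, 9.0) to (10.2, 3.1), a distance of √(2.2² + 5.9²) ≈ 6.3.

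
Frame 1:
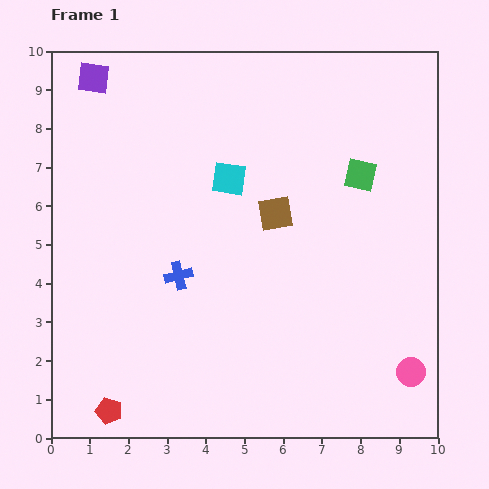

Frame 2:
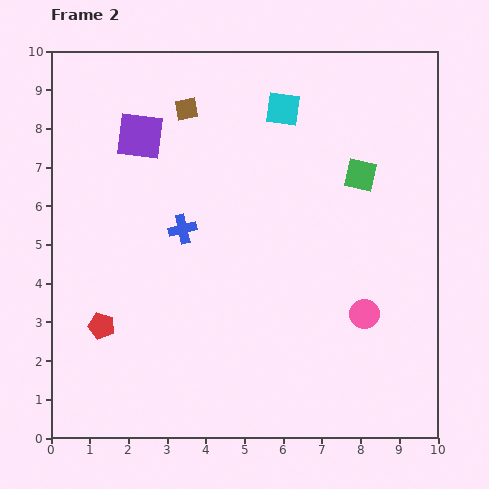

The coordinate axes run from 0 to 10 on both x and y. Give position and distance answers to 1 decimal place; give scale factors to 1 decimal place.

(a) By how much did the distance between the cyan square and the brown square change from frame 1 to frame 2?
+1.0

Distance in frame 1: 1.5. Distance in frame 2: 2.5.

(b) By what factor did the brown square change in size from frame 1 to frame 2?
0.6×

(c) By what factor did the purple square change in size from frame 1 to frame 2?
1.5×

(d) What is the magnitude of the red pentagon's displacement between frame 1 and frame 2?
2.2

The red pentagon moved from (1.5, 0.7) to (1.3, 2.9), a distance of √(0.2² + 2.2²) ≈ 2.2.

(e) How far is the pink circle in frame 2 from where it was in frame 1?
1.9

The pink circle moved from (9.3, 1.7) to (8.1, 3.2), a distance of √(1.2² + 1.5²) ≈ 1.9.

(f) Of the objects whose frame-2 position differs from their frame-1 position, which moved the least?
the blue cross

(moved 1.2)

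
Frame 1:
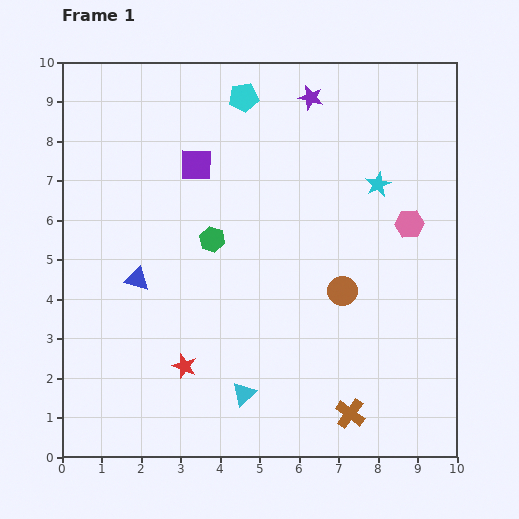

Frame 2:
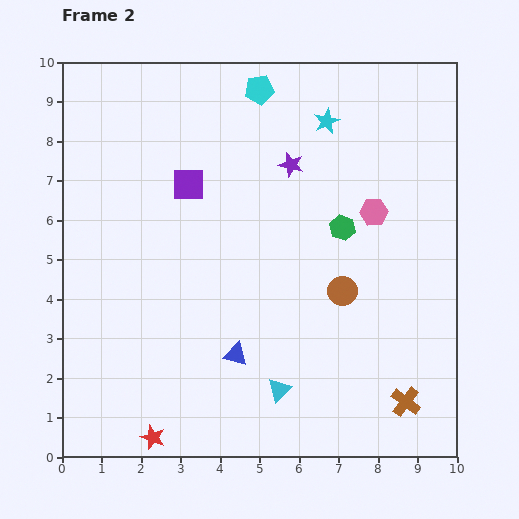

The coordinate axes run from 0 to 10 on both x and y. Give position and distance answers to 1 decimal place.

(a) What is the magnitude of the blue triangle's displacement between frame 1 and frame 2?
3.1

The blue triangle moved from (1.9, 4.5) to (4.4, 2.6), a distance of √(2.5² + 1.9²) ≈ 3.1.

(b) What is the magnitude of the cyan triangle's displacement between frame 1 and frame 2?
0.9

The cyan triangle moved from (4.6, 1.6) to (5.5, 1.7), a distance of √(0.9² + 0.1²) ≈ 0.9.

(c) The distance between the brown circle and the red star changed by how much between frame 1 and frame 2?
+1.7

Distance in frame 1: 4.4. Distance in frame 2: 6.1.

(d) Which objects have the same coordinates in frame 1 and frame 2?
the brown circle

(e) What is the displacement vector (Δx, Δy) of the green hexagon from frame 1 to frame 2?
(3.3, 0.3)

The green hexagon was at (3.8, 5.5) in frame 1 and (7.1, 5.8) in frame 2.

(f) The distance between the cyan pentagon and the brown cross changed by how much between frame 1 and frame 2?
+0.3

Distance in frame 1: 8.4. Distance in frame 2: 8.7.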